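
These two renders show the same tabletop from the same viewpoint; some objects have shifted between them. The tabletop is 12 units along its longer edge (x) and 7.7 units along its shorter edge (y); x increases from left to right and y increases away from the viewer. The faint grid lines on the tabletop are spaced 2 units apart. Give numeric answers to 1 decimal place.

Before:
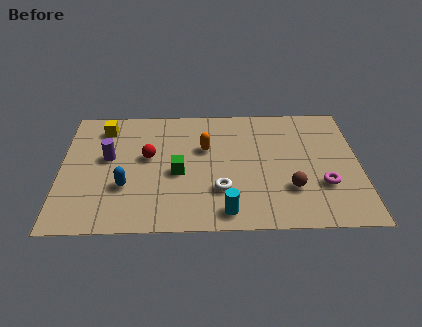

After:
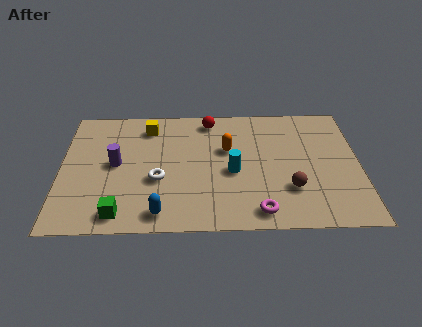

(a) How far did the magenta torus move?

3.0

The magenta torus moved from about (10.5, 2.5) to (7.9, 1.0), a distance of √(2.6² + 1.5²) ≈ 3.0.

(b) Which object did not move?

the brown sphere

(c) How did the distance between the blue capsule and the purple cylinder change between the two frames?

+1.6

The distance was about 1.9 in the first image and 3.5 in the second, so they moved 1.6 units further apart.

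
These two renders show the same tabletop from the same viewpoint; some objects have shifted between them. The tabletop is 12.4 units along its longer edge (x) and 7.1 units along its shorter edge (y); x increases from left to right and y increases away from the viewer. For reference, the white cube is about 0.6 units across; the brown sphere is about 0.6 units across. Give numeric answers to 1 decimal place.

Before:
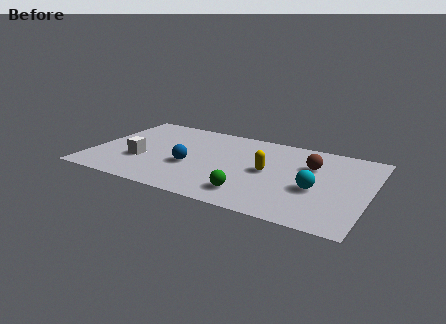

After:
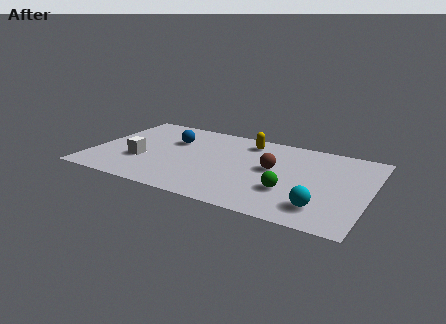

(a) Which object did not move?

the white cube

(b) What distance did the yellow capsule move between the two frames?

2.6

From (7.9, 3.6) to (6.7, 5.9), the yellow capsule covered √(1.2² + 2.3²) ≈ 2.6 units.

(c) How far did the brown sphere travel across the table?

1.8

From (9.7, 4.8) to (8.1, 3.9), the brown sphere covered √(1.6² + 0.9²) ≈ 1.8 units.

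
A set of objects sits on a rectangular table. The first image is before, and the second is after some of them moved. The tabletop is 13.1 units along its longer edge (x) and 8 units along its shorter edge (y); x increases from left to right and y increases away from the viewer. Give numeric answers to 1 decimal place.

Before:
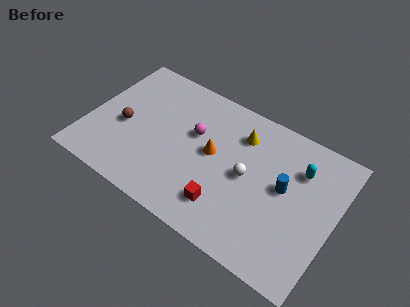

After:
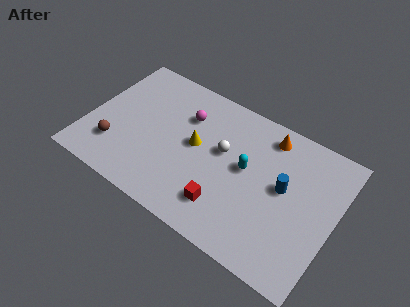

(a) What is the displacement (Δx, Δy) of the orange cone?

(2.6, 2.5)

The orange cone started near (6.6, 4.3) and ended near (9.2, 6.8).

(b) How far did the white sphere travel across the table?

1.6

From (8.5, 4.0) to (7.1, 4.7), the white sphere covered √(1.4² + 0.7²) ≈ 1.6 units.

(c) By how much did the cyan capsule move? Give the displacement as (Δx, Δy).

(-2.6, -1.4)

From the two frames, the cyan capsule sits at roughly (11.0, 5.8) before and (8.4, 4.4) after.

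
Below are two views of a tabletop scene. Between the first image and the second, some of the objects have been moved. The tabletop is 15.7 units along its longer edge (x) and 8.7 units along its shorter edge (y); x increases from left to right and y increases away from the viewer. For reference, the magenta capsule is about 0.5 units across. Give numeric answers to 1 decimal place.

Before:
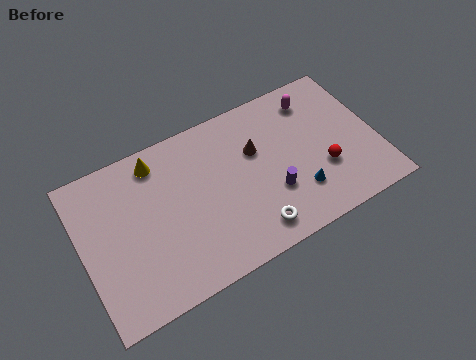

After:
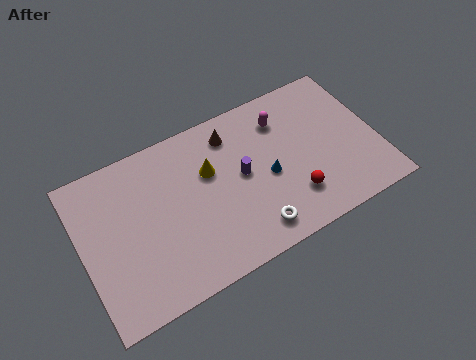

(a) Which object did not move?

the white torus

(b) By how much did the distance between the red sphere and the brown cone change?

+1.3

The distance was about 4.2 in the first image and 5.5 in the second, so they moved 1.3 units further apart.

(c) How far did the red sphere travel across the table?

2.0

The red sphere was near (12.7, 3.0) before and (10.9, 2.2) after, so it travelled √(1.8² + 0.8²) ≈ 2.0 units.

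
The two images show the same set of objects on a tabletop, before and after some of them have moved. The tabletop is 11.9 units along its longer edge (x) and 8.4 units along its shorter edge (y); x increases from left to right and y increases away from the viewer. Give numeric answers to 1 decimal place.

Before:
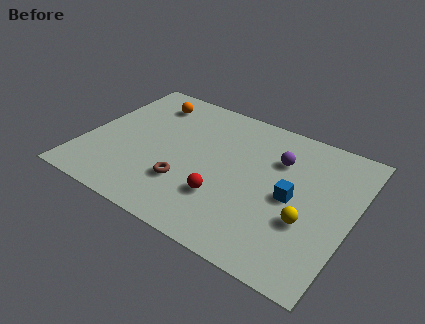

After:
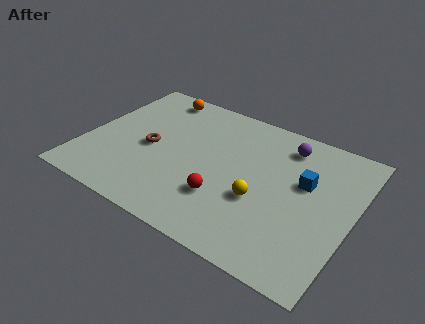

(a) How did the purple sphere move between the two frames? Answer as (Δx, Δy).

(0.2, 1.0)

The purple sphere started near (8.4, 5.9) and ended near (8.6, 6.9).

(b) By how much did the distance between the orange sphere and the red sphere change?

+0.3

Before: roughly 6.0 units apart; after: 6.3. That's 0.3 units further apart.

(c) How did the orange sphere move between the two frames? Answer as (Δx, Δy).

(0.2, 0.6)

The orange sphere was at about (2.3, 6.8) and moved to about (2.5, 7.4).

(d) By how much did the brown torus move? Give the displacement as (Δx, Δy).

(-1.9, 1.4)

The brown torus was at about (4.8, 2.5) and moved to about (2.9, 3.9).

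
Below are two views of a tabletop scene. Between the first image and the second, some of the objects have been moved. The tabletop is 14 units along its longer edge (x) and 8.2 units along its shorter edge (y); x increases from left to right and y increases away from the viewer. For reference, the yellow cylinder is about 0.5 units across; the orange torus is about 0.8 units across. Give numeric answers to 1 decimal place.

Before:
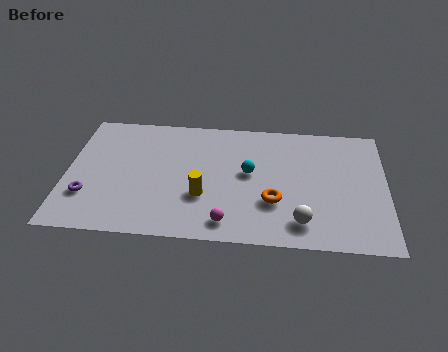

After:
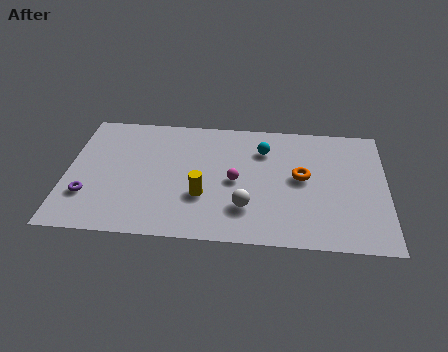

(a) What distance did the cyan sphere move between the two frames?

1.7

The cyan sphere moved from about (8.0, 4.5) to (8.6, 6.1), a distance of √(0.6² + 1.6²) ≈ 1.7.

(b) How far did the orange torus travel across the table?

2.1

The orange torus was near (9.1, 2.7) before and (10.3, 4.4) after, so it travelled √(1.2² + 1.7²) ≈ 2.1 units.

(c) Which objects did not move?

the purple torus and the yellow cylinder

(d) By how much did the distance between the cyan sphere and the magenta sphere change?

-0.9

Before: roughly 3.4 units apart; after: 2.5. That's 0.9 units closer together.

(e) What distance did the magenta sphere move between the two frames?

2.7

The magenta sphere moved from about (7.1, 1.2) to (7.4, 3.9), a distance of √(0.3² + 2.7²) ≈ 2.7.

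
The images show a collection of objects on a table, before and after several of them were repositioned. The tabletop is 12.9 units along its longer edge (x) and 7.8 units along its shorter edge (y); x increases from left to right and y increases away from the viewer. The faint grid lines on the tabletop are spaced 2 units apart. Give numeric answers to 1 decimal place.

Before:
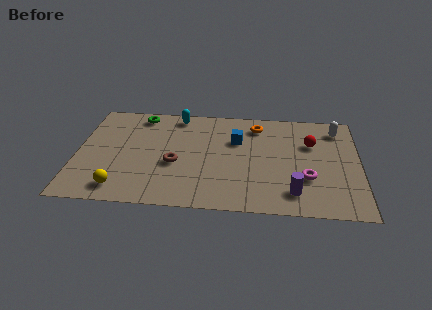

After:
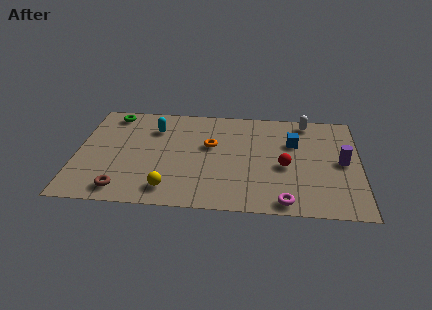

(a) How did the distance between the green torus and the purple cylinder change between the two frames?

+2.1

Before: roughly 8.9 units apart; after: 11.0. That's 2.1 units further apart.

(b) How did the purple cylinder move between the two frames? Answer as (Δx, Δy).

(2.2, 2.4)

The purple cylinder was at about (9.9, 1.5) and moved to about (12.1, 3.9).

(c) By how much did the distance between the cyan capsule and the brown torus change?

+1.2

Before: roughly 3.7 units apart; after: 4.9. That's 1.2 units further apart.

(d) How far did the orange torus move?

2.7

From (8.2, 6.4) to (6.1, 4.7), the orange torus covered √(2.1² + 1.7²) ≈ 2.7 units.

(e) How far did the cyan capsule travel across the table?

1.5

The cyan capsule was near (4.5, 6.9) before and (3.5, 5.8) after, so it travelled √(1.0² + 1.1²) ≈ 1.5 units.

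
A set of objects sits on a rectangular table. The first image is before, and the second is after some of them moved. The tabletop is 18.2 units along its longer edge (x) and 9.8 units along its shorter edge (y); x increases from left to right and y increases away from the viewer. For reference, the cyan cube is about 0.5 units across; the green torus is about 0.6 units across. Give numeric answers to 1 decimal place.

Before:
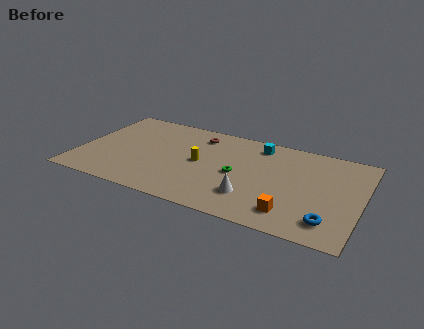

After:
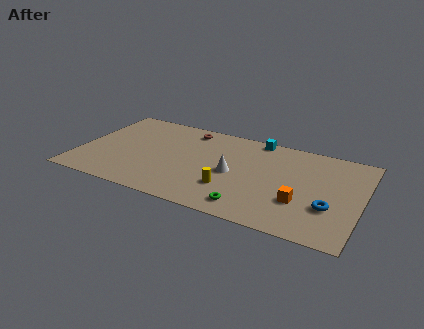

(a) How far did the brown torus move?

0.9

The brown torus moved from about (7.4, 8.0) to (6.6, 8.4), a distance of √(0.8² + 0.4²) ≈ 0.9.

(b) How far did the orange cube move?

1.4

The orange cube was near (14.0, 1.9) before and (14.5, 3.2) after, so it travelled √(0.5² + 1.3²) ≈ 1.4 units.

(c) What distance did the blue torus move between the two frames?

1.4

The blue torus moved from about (16.4, 1.9) to (16.3, 3.3), a distance of √(0.1² + 1.4²) ≈ 1.4.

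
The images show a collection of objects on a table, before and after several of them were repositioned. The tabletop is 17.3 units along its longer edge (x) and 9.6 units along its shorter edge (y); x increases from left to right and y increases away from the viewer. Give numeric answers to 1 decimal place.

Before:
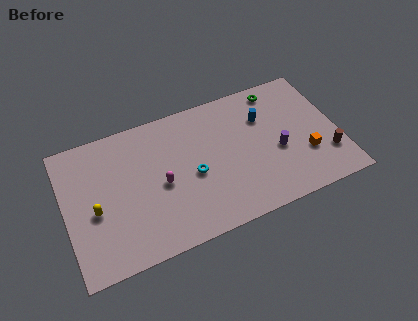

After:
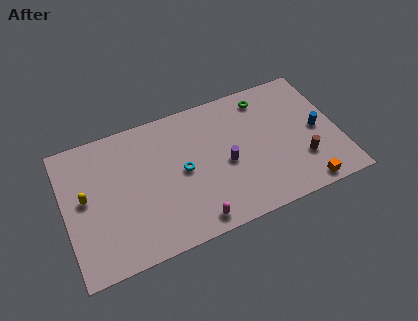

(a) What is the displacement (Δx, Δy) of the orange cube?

(-0.4, -2.2)

The orange cube started near (15.1, 3.1) and ended near (14.7, 0.9).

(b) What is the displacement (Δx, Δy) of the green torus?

(-0.9, -0.3)

From the two frames, the green torus sits at roughly (13.9, 8.4) before and (13.0, 8.1) after.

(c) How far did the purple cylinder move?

3.3

From (13.4, 4.0) to (10.1, 4.3), the purple cylinder covered √(3.3² + 0.3²) ≈ 3.3 units.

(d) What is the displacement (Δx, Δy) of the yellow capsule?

(-0.5, 1.1)

The yellow capsule started near (1.8, 4.1) and ended near (1.3, 5.2).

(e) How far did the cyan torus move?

0.8

The cyan torus was near (8.0, 4.3) before and (7.4, 4.8) after, so it travelled √(0.6² + 0.5²) ≈ 0.8 units.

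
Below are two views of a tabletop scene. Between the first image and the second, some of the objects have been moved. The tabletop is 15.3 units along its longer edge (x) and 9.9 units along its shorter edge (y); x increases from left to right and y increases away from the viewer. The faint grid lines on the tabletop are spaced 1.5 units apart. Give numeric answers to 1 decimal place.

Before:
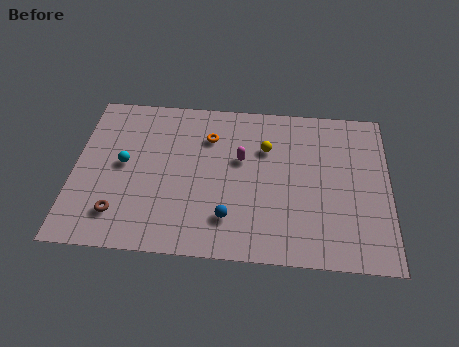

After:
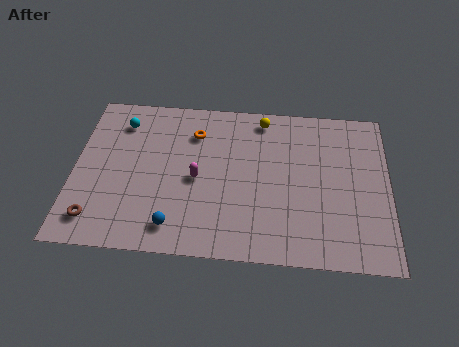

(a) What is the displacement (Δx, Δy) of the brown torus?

(-1.1, -0.4)

From the two frames, the brown torus sits at roughly (2.3, 2.1) before and (1.2, 1.7) after.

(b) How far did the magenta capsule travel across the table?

2.5

The magenta capsule moved from about (8.1, 6.0) to (6.0, 4.6), a distance of √(2.1² + 1.4²) ≈ 2.5.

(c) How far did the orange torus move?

0.7

The orange torus moved from about (6.5, 7.3) to (5.8, 7.5), a distance of √(0.7² + 0.2²) ≈ 0.7.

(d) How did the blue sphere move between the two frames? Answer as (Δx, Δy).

(-2.6, -0.7)

From the two frames, the blue sphere sits at roughly (7.6, 2.3) before and (5.0, 1.6) after.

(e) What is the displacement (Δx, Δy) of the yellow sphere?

(-0.2, 1.9)

From the two frames, the yellow sphere sits at roughly (9.3, 6.8) before and (9.1, 8.7) after.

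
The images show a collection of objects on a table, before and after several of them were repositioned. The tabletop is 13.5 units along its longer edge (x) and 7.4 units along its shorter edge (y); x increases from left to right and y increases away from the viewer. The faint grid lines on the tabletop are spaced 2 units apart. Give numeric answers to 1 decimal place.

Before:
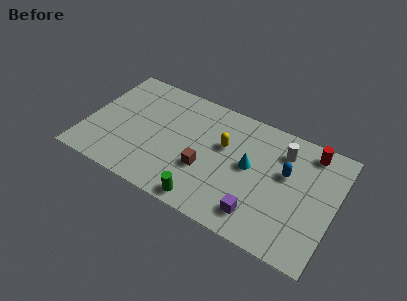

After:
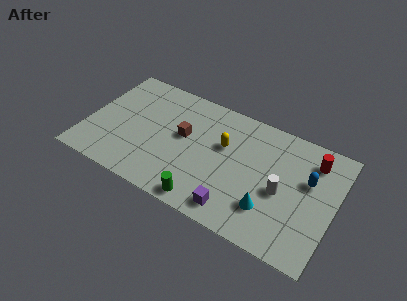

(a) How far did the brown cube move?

2.1

The brown cube moved from about (6.6, 2.7) to (5.2, 4.2), a distance of √(1.4² + 1.5²) ≈ 2.1.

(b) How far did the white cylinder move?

2.4

From (10.5, 5.7) to (10.7, 3.3), the white cylinder covered √(0.2² + 2.4²) ≈ 2.4 units.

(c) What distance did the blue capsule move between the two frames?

1.2

The blue capsule moved from about (10.8, 4.5) to (12.0, 4.6), a distance of √(1.2² + 0.1²) ≈ 1.2.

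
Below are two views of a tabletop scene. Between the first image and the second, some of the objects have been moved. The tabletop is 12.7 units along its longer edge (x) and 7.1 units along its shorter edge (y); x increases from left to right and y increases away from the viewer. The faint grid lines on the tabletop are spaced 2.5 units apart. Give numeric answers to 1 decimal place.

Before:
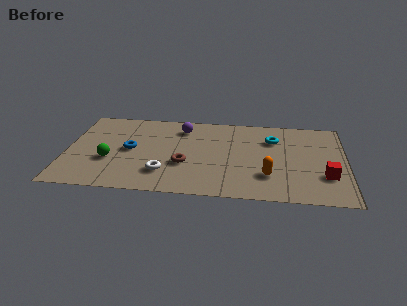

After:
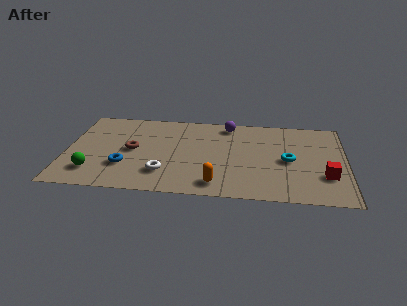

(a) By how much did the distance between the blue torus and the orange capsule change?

-2.2

The distance was about 6.5 in the first image and 4.3 in the second, so they moved 2.2 units closer together.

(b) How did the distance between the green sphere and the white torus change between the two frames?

+0.6

Before: roughly 2.6 units apart; after: 3.2. That's 0.6 units further apart.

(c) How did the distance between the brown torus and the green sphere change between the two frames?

-0.8

The distance was about 3.4 in the first image and 2.6 in the second, so they moved 0.8 units closer together.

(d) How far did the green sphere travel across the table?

1.2

From (2.0, 2.6) to (1.3, 1.6), the green sphere covered √(0.7² + 1.0²) ≈ 1.2 units.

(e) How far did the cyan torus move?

1.8

The cyan torus was near (9.4, 5.1) before and (10.1, 3.4) after, so it travelled √(0.7² + 1.7²) ≈ 1.8 units.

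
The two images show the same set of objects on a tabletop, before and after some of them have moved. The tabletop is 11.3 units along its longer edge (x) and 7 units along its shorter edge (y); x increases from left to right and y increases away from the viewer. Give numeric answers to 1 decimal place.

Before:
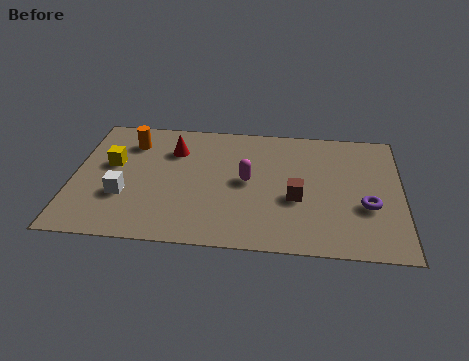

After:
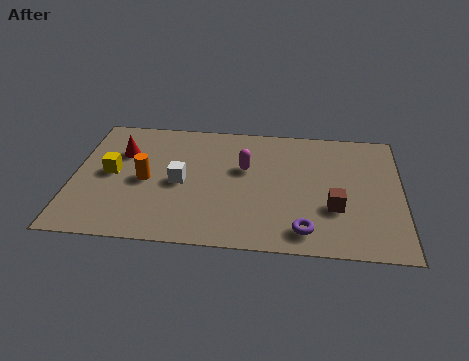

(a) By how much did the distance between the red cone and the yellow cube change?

-1.1

They were about 2.3 units apart before and 1.2 after — 1.1 units closer together.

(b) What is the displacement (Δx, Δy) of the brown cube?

(1.3, -0.4)

The brown cube was at about (7.7, 2.8) and moved to about (9.0, 2.4).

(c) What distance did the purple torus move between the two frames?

2.6

The purple torus was near (10.1, 2.6) before and (8.0, 1.1) after, so it travelled √(2.1² + 1.5²) ≈ 2.6 units.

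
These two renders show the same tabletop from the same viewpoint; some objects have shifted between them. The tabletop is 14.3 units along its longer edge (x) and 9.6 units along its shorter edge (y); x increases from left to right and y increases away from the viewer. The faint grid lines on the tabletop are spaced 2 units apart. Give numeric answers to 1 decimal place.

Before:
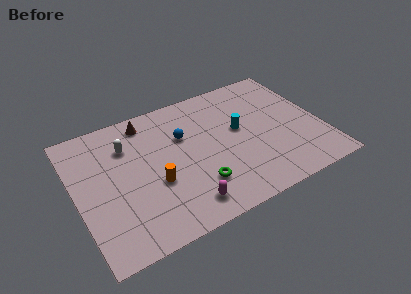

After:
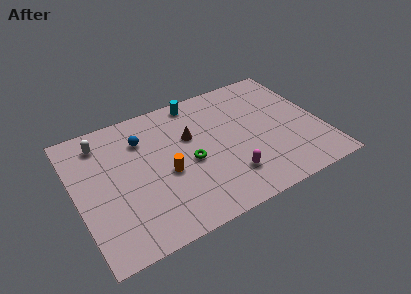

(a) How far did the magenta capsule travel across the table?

2.8

From (5.8, 1.5) to (8.5, 2.3), the magenta capsule covered √(2.7² + 0.8²) ≈ 2.8 units.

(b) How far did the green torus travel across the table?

1.8

The green torus was near (6.7, 2.5) before and (6.5, 4.3) after, so it travelled √(0.2² + 1.8²) ≈ 1.8 units.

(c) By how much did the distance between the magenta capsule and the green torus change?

+1.5

The distance was about 1.3 in the first image and 2.8 in the second, so they moved 1.5 units further apart.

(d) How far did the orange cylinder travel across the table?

0.8

The orange cylinder moved from about (4.4, 3.7) to (5.1, 4.1), a distance of √(0.7² + 0.4²) ≈ 0.8.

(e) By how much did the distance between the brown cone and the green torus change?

-4.4

Before: roughly 6.2 units apart; after: 1.8. That's 4.4 units closer together.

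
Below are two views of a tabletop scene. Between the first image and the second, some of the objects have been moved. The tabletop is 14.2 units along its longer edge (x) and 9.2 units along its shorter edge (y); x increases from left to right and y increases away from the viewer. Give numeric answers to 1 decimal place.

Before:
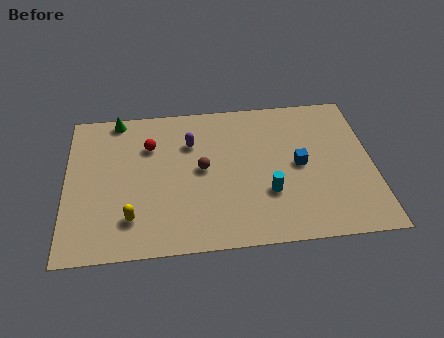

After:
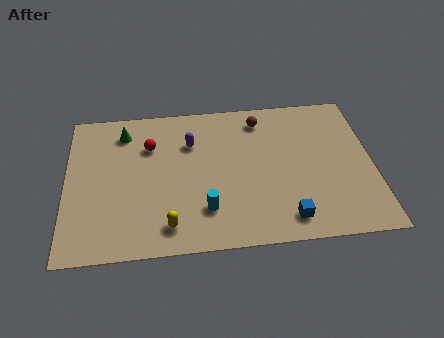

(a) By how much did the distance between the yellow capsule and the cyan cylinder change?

-4.5

They were about 6.4 units apart before and 1.9 after — 4.5 units closer together.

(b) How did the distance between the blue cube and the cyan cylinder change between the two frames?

+1.6

The distance was about 2.2 in the first image and 3.8 in the second, so they moved 1.6 units further apart.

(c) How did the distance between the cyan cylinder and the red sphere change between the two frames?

-1.5

The distance was about 6.4 in the first image and 4.9 in the second, so they moved 1.5 units closer together.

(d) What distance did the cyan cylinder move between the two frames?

3.0

From (9.3, 3.0) to (6.4, 2.3), the cyan cylinder covered √(2.9² + 0.7²) ≈ 3.0 units.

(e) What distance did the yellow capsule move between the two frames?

1.8

The yellow capsule moved from about (3.0, 2.1) to (4.7, 1.5), a distance of √(1.7² + 0.6²) ≈ 1.8.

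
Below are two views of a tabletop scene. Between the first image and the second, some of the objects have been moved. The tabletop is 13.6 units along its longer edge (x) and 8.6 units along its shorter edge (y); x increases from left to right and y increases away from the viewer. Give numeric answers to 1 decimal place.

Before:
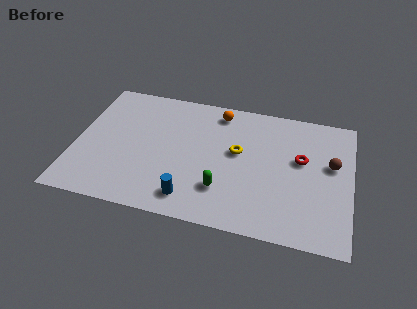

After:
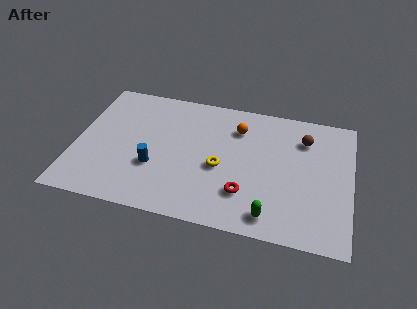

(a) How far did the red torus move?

3.8

The red torus moved from about (11.1, 5.1) to (8.5, 2.3), a distance of √(2.6² + 2.8²) ≈ 3.8.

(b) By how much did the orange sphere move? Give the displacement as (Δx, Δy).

(1.0, -0.9)

From the two frames, the orange sphere sits at roughly (6.9, 7.4) before and (7.9, 6.5) after.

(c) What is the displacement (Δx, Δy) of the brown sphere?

(-1.4, 1.4)

From the two frames, the brown sphere sits at roughly (12.6, 5.1) before and (11.2, 6.5) after.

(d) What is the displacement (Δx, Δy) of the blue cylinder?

(-1.9, 1.6)

The blue cylinder started near (5.9, 1.4) and ended near (4.0, 3.0).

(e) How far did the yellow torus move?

1.4

The yellow torus moved from about (8.0, 4.9) to (7.2, 3.7), a distance of √(0.8² + 1.2²) ≈ 1.4.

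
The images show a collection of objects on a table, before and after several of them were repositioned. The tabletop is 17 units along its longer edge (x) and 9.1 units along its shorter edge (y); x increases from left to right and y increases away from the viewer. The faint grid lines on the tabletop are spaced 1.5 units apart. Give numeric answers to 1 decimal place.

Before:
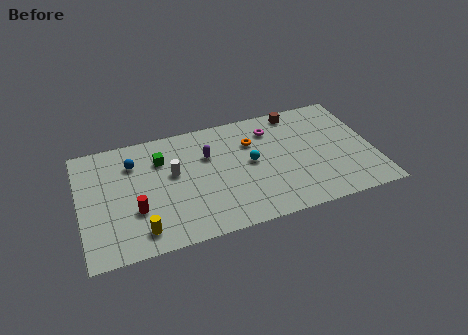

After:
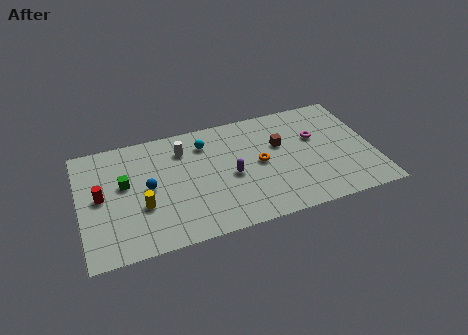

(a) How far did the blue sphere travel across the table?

2.3

From (3.2, 6.8) to (3.9, 4.6), the blue sphere covered √(0.7² + 2.2²) ≈ 2.3 units.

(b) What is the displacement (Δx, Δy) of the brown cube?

(-1.2, -2.4)

From the two frames, the brown cube sits at roughly (12.9, 8.1) before and (11.7, 5.7) after.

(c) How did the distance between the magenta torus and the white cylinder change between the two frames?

+1.6

They were about 6.2 units apart before and 7.8 after — 1.6 units further apart.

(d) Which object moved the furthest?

the cyan sphere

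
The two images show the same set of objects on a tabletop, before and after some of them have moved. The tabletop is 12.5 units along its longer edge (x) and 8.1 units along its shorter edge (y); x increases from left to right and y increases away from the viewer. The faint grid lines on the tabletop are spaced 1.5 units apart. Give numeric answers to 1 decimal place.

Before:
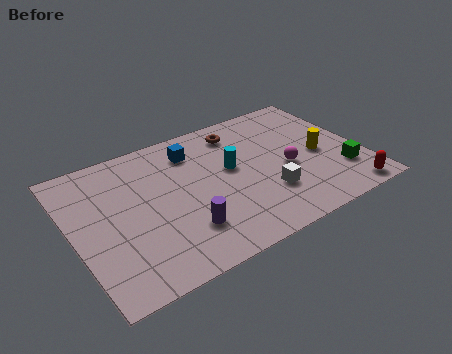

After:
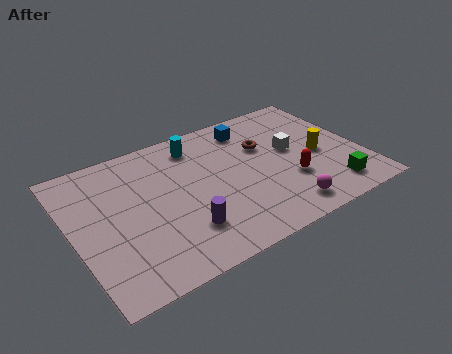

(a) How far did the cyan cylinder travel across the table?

2.4

The cyan cylinder moved from about (6.9, 4.6) to (5.7, 6.7), a distance of √(1.2² + 2.1²) ≈ 2.4.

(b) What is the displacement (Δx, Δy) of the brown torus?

(0.9, -1.4)

The brown torus started near (7.6, 6.7) and ended near (8.5, 5.3).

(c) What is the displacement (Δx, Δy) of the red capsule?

(-2.2, 1.9)

From the two frames, the red capsule sits at roughly (11.4, 0.8) before and (9.2, 2.7) after.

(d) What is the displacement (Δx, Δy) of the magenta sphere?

(-0.6, -2.3)

The magenta sphere was at about (9.2, 3.5) and moved to about (8.6, 1.2).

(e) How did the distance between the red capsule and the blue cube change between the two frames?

-4.0

The distance was about 8.1 in the first image and 4.1 in the second, so they moved 4.0 units closer together.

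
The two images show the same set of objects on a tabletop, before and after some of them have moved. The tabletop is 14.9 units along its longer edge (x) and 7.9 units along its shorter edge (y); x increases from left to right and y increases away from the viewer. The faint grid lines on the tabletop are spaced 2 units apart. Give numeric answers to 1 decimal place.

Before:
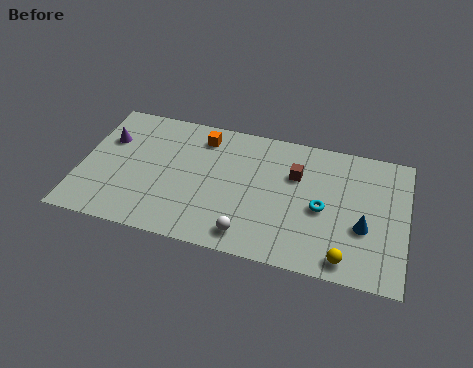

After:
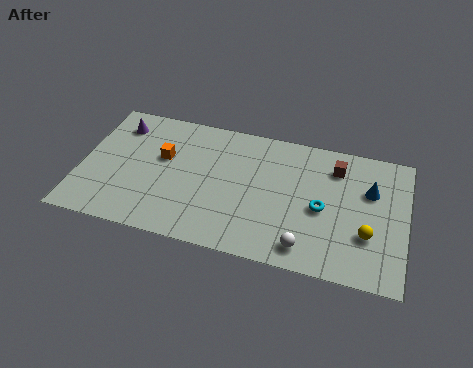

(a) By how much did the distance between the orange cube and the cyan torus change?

+1.1

Before: roughly 6.4 units apart; after: 7.5. That's 1.1 units further apart.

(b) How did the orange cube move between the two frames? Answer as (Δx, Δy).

(-1.7, -1.7)

The orange cube was at about (5.4, 6.5) and moved to about (3.7, 4.8).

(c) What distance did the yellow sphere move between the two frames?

1.8

From (12.3, 1.0) to (13.2, 2.6), the yellow sphere covered √(0.9² + 1.6²) ≈ 1.8 units.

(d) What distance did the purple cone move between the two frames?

1.1

The purple cone was near (1.1, 5.3) before and (1.5, 6.3) after, so it travelled √(0.4² + 1.0²) ≈ 1.1 units.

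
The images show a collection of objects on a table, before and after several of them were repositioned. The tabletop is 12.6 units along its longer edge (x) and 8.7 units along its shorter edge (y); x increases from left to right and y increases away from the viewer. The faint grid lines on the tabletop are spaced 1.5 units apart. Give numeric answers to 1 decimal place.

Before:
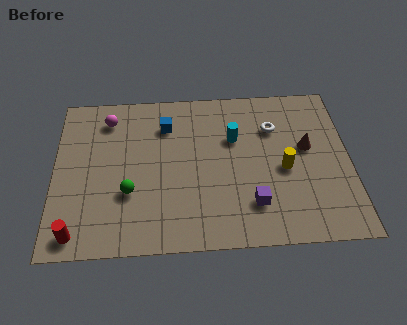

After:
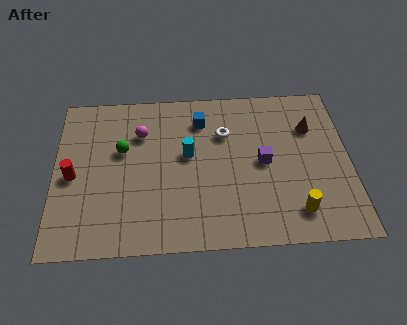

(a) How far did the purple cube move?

2.3

The purple cube moved from about (8.4, 2.1) to (8.9, 4.3), a distance of √(0.5² + 2.2²) ≈ 2.3.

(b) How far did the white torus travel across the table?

2.1

The white torus moved from about (9.4, 6.2) to (7.3, 6.0), a distance of √(2.1² + 0.2²) ≈ 2.1.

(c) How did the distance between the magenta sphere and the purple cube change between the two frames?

-2.4

The distance was about 7.9 in the first image and 5.5 in the second, so they moved 2.4 units closer together.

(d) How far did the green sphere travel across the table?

2.3

The green sphere was near (3.2, 3.0) before and (2.9, 5.3) after, so it travelled √(0.3² + 2.3²) ≈ 2.3 units.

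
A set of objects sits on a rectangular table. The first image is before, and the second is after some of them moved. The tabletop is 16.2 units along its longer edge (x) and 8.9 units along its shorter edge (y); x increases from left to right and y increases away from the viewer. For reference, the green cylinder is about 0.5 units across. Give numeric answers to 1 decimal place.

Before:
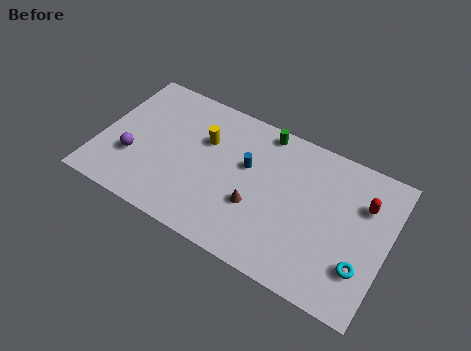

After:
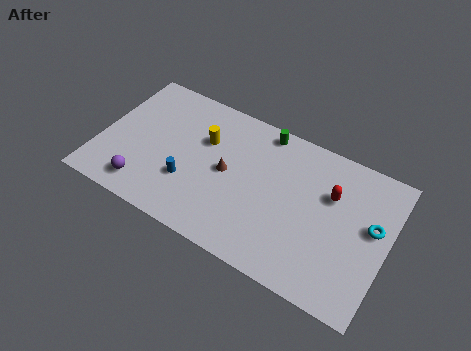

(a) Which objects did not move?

the green cylinder and the yellow cylinder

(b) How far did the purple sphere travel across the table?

1.7

The purple sphere moved from about (2.0, 3.0) to (2.9, 1.5), a distance of √(0.9² + 1.5²) ≈ 1.7.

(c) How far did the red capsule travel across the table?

1.8

From (14.7, 6.2) to (12.9, 5.9), the red capsule covered √(1.8² + 0.3²) ≈ 1.8 units.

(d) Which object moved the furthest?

the blue cylinder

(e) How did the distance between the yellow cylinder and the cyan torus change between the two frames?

-0.3

The distance was about 9.9 in the first image and 9.6 in the second, so they moved 0.3 units closer together.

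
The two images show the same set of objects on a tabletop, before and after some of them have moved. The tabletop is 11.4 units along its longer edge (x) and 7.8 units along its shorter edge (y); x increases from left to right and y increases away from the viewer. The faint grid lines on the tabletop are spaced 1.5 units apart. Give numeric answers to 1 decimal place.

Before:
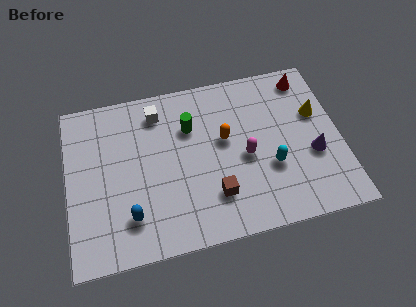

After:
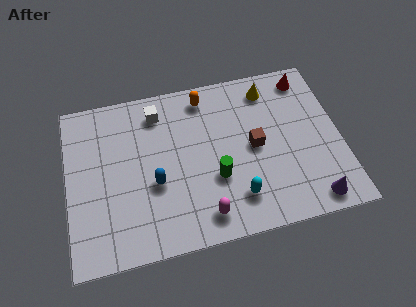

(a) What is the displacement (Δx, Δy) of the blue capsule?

(1.1, 1.3)

The blue capsule was at about (2.5, 1.8) and moved to about (3.6, 3.1).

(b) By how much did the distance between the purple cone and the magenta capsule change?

+1.7

Before: roughly 2.8 units apart; after: 4.5. That's 1.7 units further apart.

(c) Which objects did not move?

the red cone and the white cube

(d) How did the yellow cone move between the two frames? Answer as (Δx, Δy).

(-1.9, 1.6)

The yellow cone started near (10.5, 4.9) and ended near (8.6, 6.5).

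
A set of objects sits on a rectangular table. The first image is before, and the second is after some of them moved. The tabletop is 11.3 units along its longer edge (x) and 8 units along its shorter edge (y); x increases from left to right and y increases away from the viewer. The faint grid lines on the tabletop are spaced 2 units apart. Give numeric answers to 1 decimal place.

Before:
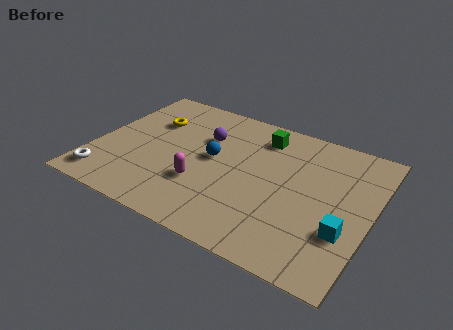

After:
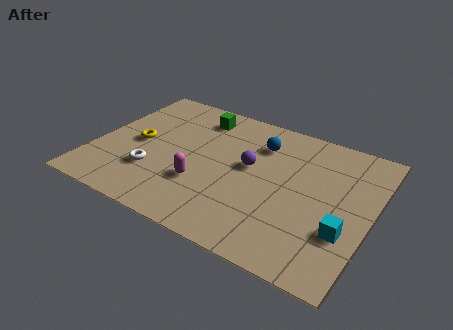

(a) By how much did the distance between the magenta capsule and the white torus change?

-2.0

They were about 4.0 units apart before and 2.0 after — 2.0 units closer together.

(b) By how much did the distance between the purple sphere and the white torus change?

-1.2

The distance was about 5.5 in the first image and 4.3 in the second, so they moved 1.2 units closer together.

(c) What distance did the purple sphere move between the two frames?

2.2

The purple sphere was near (4.3, 5.4) before and (6.3, 4.5) after, so it travelled √(2.0² + 0.9²) ≈ 2.2 units.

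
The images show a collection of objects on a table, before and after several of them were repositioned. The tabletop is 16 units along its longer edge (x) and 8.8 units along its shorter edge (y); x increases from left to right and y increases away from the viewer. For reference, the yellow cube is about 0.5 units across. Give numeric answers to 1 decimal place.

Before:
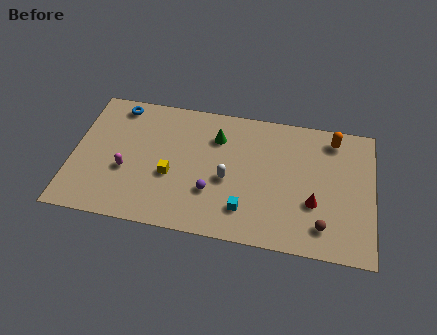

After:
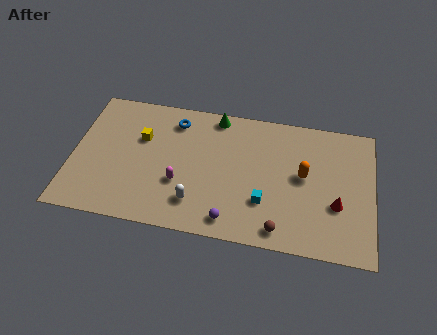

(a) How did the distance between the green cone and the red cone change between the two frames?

+1.8

They were about 6.3 units apart before and 8.1 after — 1.8 units further apart.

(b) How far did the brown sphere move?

2.3

From (13.4, 1.7) to (11.2, 1.1), the brown sphere covered √(2.2² + 0.6²) ≈ 2.3 units.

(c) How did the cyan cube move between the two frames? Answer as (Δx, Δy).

(1.0, 0.7)

The cyan cube was at about (9.3, 2.0) and moved to about (10.3, 2.7).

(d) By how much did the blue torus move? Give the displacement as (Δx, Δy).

(3.1, -0.5)

The blue torus started near (2.2, 7.7) and ended near (5.3, 7.2).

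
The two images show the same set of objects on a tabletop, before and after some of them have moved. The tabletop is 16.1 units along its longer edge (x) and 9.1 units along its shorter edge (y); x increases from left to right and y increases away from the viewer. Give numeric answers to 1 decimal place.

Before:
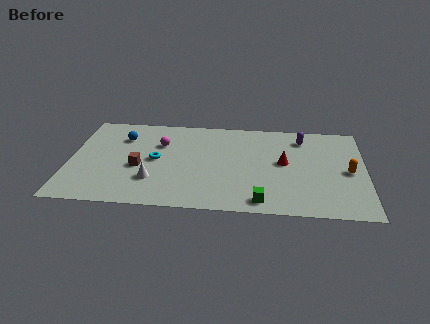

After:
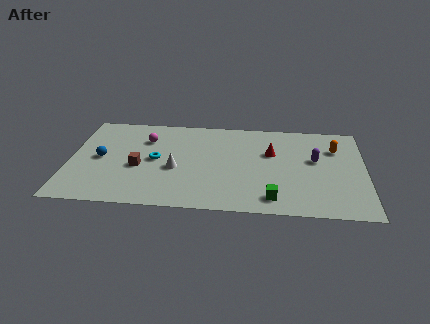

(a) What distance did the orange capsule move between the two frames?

2.3

From (15.2, 4.3) to (14.5, 6.5), the orange capsule covered √(0.7² + 2.2²) ≈ 2.3 units.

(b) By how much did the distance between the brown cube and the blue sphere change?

-0.9

They were about 3.1 units apart before and 2.2 after — 0.9 units closer together.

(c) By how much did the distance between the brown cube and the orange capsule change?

-0.4

The distance was about 11.4 in the first image and 11.0 in the second, so they moved 0.4 units closer together.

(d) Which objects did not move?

the brown cube and the cyan torus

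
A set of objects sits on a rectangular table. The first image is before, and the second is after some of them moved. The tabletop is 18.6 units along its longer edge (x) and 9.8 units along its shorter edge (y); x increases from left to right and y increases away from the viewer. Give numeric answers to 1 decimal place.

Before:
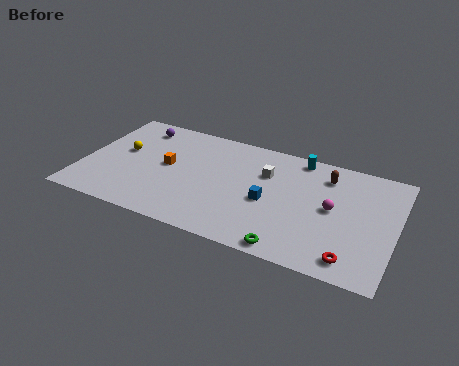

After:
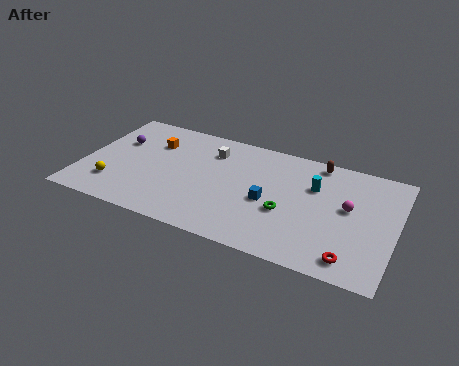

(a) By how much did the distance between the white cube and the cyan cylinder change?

+3.6

The distance was about 2.8 in the first image and 6.4 in the second, so they moved 3.6 units further apart.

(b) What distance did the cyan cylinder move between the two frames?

2.5

The cyan cylinder moved from about (12.6, 8.8) to (13.7, 6.6), a distance of √(1.1² + 2.2²) ≈ 2.5.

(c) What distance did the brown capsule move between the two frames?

1.2

The brown capsule was near (14.3, 7.8) before and (13.7, 8.8) after, so it travelled √(0.6² + 1.0²) ≈ 1.2 units.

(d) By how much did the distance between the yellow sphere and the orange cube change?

+2.1

They were about 2.8 units apart before and 4.9 after — 2.1 units further apart.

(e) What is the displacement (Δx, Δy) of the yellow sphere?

(-0.1, -3.2)

From the two frames, the yellow sphere sits at roughly (2.2, 5.6) before and (2.1, 2.4) after.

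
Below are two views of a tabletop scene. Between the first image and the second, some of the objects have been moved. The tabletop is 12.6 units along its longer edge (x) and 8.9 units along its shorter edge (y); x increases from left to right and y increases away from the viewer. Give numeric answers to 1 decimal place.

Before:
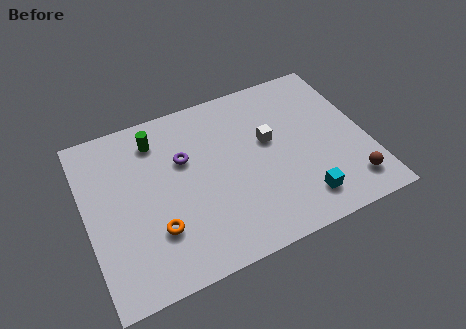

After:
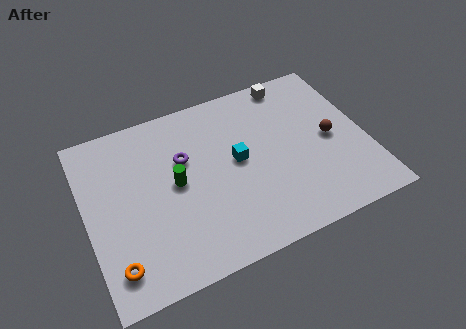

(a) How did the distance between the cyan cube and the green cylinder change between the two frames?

-5.3

The distance was about 8.1 in the first image and 2.8 in the second, so they moved 5.3 units closer together.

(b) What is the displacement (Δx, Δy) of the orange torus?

(-1.9, -1.0)

From the two frames, the orange torus sits at roughly (2.9, 2.6) before and (1.0, 1.6) after.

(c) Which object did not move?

the purple torus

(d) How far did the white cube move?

3.1

From (8.3, 5.2) to (9.7, 8.0), the white cube covered √(1.4² + 2.8²) ≈ 3.1 units.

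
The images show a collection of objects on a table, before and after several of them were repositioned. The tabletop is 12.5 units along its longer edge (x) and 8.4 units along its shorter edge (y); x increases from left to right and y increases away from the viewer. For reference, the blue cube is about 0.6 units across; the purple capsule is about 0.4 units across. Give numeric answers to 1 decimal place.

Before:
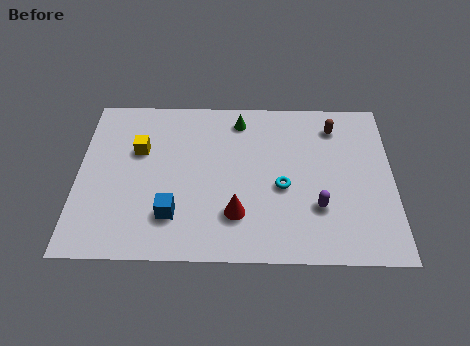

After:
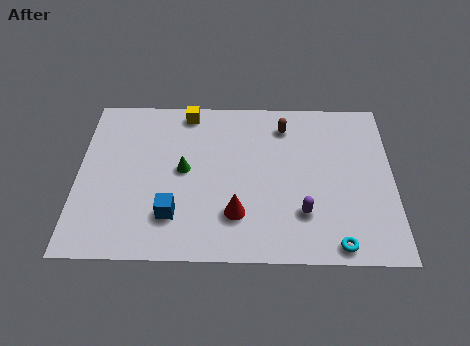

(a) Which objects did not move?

the red cone and the blue cube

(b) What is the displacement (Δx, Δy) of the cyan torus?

(2.1, -2.8)

The cyan torus was at about (8.1, 3.6) and moved to about (10.2, 0.8).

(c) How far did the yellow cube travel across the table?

2.8

The yellow cube moved from about (2.4, 5.4) to (4.3, 7.5), a distance of √(1.9² + 2.1²) ≈ 2.8.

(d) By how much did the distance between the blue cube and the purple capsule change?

-0.6

The distance was about 5.7 in the first image and 5.1 in the second, so they moved 0.6 units closer together.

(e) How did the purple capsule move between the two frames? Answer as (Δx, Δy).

(-0.6, -0.3)

The purple capsule started near (9.5, 2.6) and ended near (8.9, 2.3).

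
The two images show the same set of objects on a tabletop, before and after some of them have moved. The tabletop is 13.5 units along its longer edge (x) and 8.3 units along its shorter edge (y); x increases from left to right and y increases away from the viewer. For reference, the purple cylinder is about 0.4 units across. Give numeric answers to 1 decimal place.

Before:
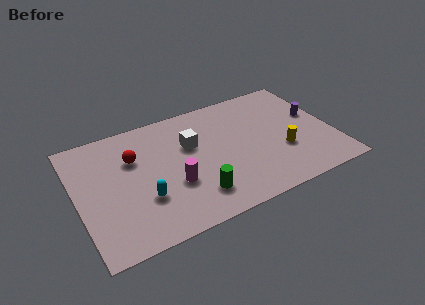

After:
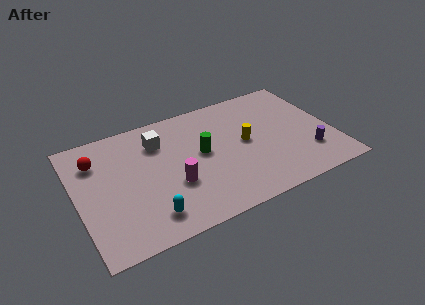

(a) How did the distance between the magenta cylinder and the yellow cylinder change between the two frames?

-1.6

They were about 5.8 units apart before and 4.2 after — 1.6 units closer together.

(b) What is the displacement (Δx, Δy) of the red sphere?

(-1.9, 0.6)

The red sphere started near (3.1, 5.6) and ended near (1.2, 6.2).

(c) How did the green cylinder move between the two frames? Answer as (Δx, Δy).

(0.7, 2.7)

From the two frames, the green cylinder sits at roughly (5.9, 1.8) before and (6.6, 4.5) after.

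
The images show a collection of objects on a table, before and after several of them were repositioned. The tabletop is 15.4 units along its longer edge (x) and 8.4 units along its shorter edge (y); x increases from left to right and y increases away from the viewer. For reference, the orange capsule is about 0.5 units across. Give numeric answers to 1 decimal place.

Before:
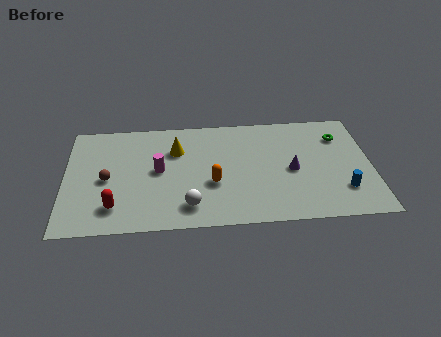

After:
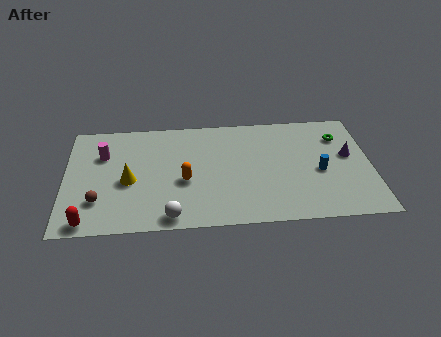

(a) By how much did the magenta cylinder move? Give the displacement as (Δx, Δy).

(-2.8, 1.4)

From the two frames, the magenta cylinder sits at roughly (4.7, 4.4) before and (1.9, 5.8) after.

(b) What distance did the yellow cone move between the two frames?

3.3

The yellow cone moved from about (5.6, 5.9) to (3.2, 3.7), a distance of √(2.4² + 2.2²) ≈ 3.3.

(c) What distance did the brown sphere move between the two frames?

1.6

From (2.1, 3.9) to (1.7, 2.3), the brown sphere covered √(0.4² + 1.6²) ≈ 1.6 units.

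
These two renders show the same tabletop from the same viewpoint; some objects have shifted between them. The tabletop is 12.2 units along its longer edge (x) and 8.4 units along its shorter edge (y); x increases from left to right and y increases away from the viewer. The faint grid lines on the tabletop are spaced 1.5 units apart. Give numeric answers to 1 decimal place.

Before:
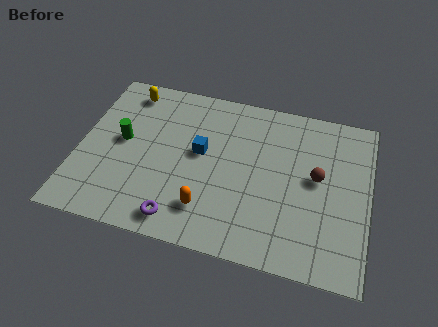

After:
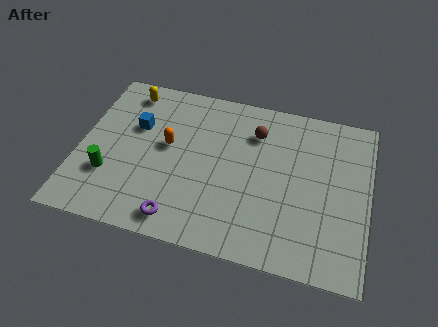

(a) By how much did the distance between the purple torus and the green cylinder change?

-0.9

They were about 4.3 units apart before and 3.4 after — 0.9 units closer together.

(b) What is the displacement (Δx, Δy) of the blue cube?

(-2.8, 0.7)

From the two frames, the blue cube sits at roughly (5.1, 4.7) before and (2.3, 5.4) after.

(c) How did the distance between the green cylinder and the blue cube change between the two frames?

-0.4

They were about 3.3 units apart before and 2.9 after — 0.4 units closer together.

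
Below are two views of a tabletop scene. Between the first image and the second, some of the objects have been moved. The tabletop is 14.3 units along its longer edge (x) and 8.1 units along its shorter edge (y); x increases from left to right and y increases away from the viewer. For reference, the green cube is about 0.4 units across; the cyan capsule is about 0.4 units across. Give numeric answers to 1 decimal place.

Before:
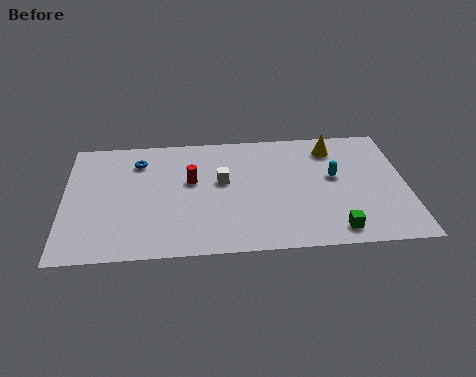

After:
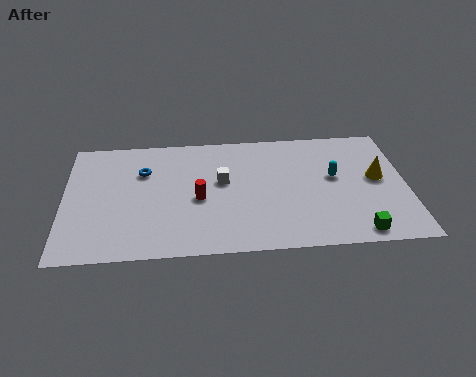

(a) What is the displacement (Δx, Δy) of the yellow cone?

(1.8, -2.2)

The yellow cone was at about (11.3, 6.6) and moved to about (13.1, 4.4).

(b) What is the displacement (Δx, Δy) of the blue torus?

(0.2, -0.7)

The blue torus was at about (3.1, 6.3) and moved to about (3.3, 5.6).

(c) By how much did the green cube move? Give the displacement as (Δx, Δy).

(0.9, -0.2)

From the two frames, the green cube sits at roughly (11.2, 1.1) before and (12.1, 0.9) after.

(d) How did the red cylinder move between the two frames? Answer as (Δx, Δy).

(0.3, -1.2)

The red cylinder started near (5.3, 4.8) and ended near (5.6, 3.6).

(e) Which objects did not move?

the cyan capsule and the white cube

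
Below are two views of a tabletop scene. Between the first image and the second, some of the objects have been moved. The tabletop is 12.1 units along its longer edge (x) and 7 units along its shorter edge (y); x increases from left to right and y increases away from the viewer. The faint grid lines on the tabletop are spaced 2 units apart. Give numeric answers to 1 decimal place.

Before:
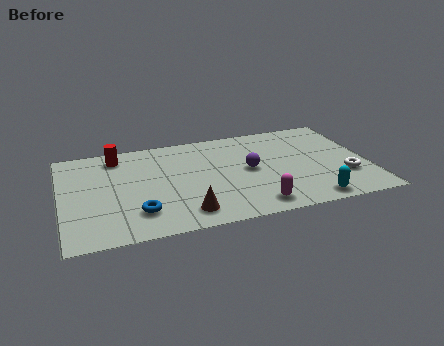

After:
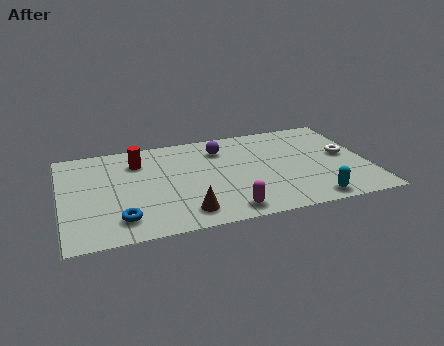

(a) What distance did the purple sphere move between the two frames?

2.1

From (7.4, 3.6) to (6.4, 5.4), the purple sphere covered √(1.0² + 1.8²) ≈ 2.1 units.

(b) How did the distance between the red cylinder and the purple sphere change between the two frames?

-2.3

Before: roughly 5.6 units apart; after: 3.3. That's 2.3 units closer together.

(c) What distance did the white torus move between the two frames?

1.5

From (11.1, 2.2) to (11.2, 3.7), the white torus covered √(0.1² + 1.5²) ≈ 1.5 units.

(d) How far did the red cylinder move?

1.0

The red cylinder moved from about (2.3, 5.9) to (3.1, 5.3), a distance of √(0.8² + 0.6²) ≈ 1.0.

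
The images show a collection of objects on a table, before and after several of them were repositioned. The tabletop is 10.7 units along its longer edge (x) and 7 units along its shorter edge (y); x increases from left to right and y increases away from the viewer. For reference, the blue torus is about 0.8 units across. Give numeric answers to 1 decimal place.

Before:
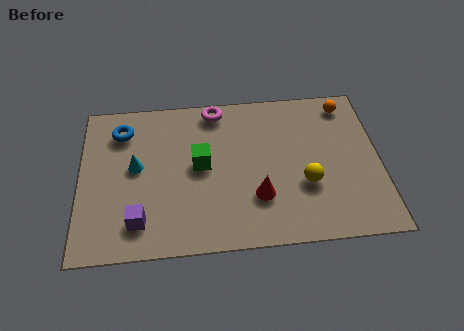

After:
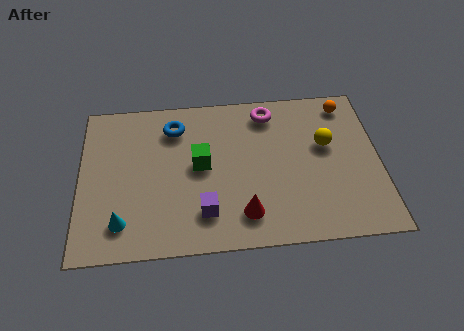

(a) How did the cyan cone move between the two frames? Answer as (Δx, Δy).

(-0.5, -2.4)

The cyan cone was at about (2.0, 3.8) and moved to about (1.5, 1.4).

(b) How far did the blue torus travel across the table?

1.9

The blue torus moved from about (1.5, 5.5) to (3.4, 5.5), a distance of √(1.9² + 0.0²) ≈ 1.9.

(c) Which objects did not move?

the green cube and the orange sphere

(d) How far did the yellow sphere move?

1.9

The yellow sphere was near (8.0, 2.5) before and (8.8, 4.2) after, so it travelled √(0.8² + 1.7²) ≈ 1.9 units.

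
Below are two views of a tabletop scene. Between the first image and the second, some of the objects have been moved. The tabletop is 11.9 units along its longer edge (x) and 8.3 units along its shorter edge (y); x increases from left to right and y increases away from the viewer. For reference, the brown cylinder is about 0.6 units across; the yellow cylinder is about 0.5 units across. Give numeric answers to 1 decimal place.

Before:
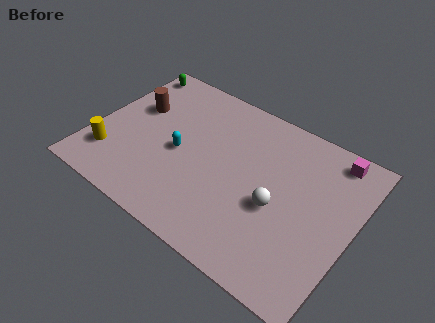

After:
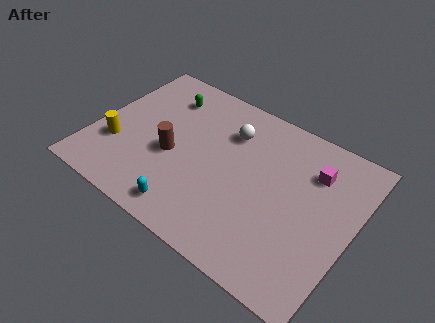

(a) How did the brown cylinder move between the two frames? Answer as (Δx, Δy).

(2.1, -1.7)

The brown cylinder was at about (1.6, 5.2) and moved to about (3.7, 3.5).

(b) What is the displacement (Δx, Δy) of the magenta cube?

(-0.7, -1.2)

The magenta cube started near (10.5, 7.3) and ended near (9.8, 6.1).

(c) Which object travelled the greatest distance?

the white sphere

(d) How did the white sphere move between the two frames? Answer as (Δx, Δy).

(-2.7, 2.6)

The white sphere started near (8.6, 3.5) and ended near (5.9, 6.1).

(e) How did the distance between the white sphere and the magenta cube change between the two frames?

-0.3

Before: roughly 4.2 units apart; after: 3.9. That's 0.3 units closer together.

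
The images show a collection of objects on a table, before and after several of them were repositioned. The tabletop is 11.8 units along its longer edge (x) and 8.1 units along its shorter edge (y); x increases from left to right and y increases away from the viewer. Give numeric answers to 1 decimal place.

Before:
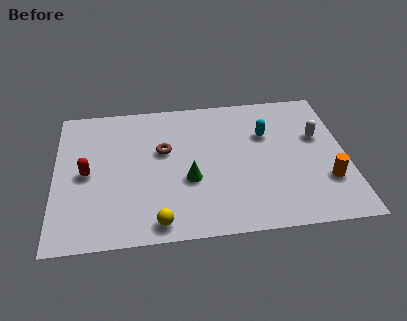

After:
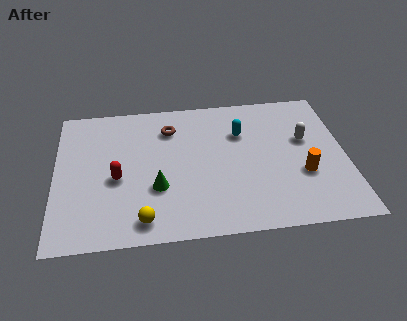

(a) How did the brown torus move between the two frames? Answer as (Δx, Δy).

(0.3, 1.3)

The brown torus was at about (4.4, 4.9) and moved to about (4.7, 6.2).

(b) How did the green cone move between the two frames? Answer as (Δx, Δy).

(-1.3, -0.3)

The green cone was at about (5.4, 3.1) and moved to about (4.1, 2.8).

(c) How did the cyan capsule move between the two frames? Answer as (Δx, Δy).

(-1.0, 0.2)

From the two frames, the cyan capsule sits at roughly (8.6, 5.4) before and (7.6, 5.6) after.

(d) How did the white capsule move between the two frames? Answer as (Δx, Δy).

(-0.5, -0.1)

The white capsule started near (10.7, 5.0) and ended near (10.2, 4.9).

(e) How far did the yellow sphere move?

0.6

The yellow sphere was near (4.1, 0.9) before and (3.5, 1.1) after, so it travelled √(0.6² + 0.2²) ≈ 0.6 units.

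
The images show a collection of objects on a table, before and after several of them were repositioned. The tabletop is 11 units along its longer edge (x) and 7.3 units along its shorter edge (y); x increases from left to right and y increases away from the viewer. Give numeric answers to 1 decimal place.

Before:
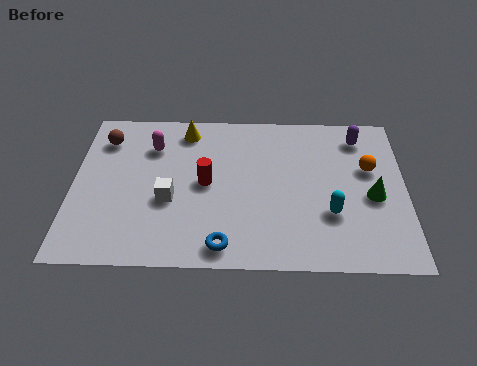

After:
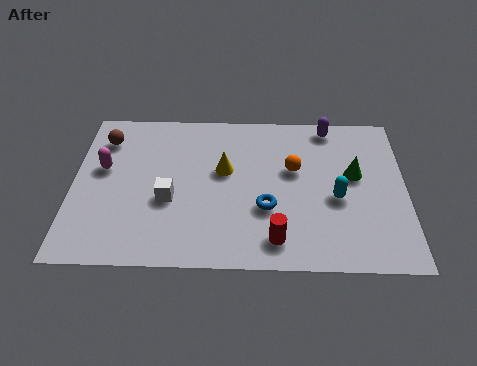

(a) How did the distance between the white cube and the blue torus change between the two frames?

+0.5

Before: roughly 2.7 units apart; after: 3.2. That's 0.5 units further apart.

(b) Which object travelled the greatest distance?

the red cylinder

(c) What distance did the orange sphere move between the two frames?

2.5

The orange sphere moved from about (9.8, 4.5) to (7.3, 4.4), a distance of √(2.5² + 0.1²) ≈ 2.5.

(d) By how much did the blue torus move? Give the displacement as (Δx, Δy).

(1.4, 1.7)

The blue torus was at about (5.0, 0.9) and moved to about (6.4, 2.6).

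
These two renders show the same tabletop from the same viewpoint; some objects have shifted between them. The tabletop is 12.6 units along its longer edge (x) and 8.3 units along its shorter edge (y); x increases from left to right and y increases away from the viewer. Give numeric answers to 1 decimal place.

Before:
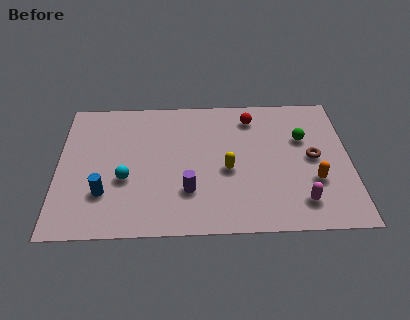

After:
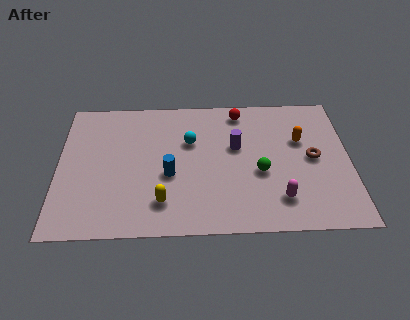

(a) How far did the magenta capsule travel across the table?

0.9

The magenta capsule was near (10.4, 1.6) before and (9.5, 1.8) after, so it travelled √(0.9² + 0.2²) ≈ 0.9 units.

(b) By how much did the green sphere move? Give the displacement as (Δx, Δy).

(-1.9, -2.0)

The green sphere started near (10.6, 5.4) and ended near (8.7, 3.4).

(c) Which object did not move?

the brown torus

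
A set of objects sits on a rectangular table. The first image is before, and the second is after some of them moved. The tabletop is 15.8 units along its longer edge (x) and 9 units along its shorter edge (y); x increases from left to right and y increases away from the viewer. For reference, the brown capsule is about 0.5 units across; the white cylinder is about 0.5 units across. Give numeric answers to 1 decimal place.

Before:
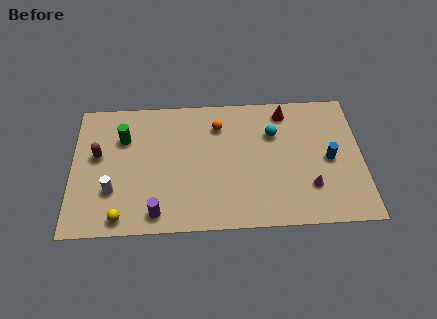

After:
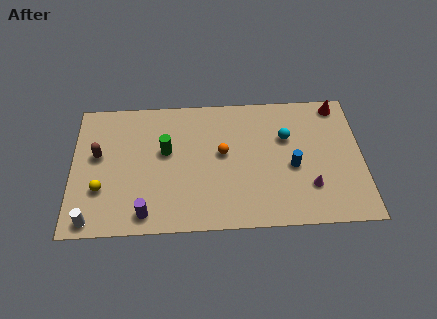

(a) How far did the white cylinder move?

2.2

From (2.2, 2.8) to (1.1, 0.9), the white cylinder covered √(1.1² + 1.9²) ≈ 2.2 units.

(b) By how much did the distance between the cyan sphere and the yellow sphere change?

+0.7

Before: roughly 9.8 units apart; after: 10.5. That's 0.7 units further apart.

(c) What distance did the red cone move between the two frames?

2.9

From (11.7, 7.7) to (14.6, 8.0), the red cone covered √(2.9² + 0.3²) ≈ 2.9 units.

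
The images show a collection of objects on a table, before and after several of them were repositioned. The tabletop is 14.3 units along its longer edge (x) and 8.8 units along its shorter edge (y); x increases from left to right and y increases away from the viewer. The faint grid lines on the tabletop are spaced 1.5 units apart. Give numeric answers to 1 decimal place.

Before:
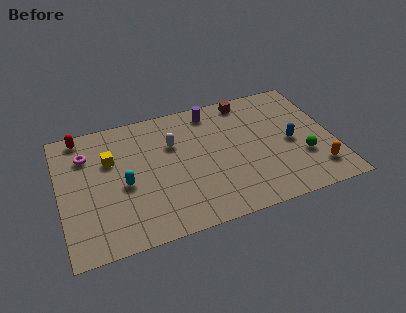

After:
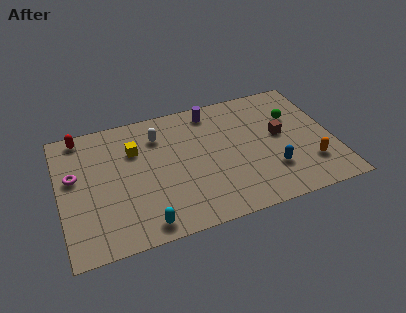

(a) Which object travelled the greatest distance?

the brown cube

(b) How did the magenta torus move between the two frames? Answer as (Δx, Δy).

(-0.7, -1.3)

From the two frames, the magenta torus sits at roughly (1.5, 6.5) before and (0.8, 5.2) after.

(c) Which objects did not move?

the purple cylinder and the red capsule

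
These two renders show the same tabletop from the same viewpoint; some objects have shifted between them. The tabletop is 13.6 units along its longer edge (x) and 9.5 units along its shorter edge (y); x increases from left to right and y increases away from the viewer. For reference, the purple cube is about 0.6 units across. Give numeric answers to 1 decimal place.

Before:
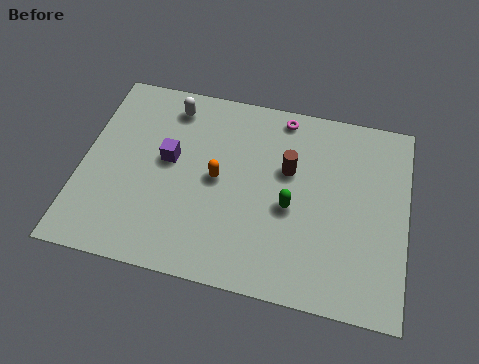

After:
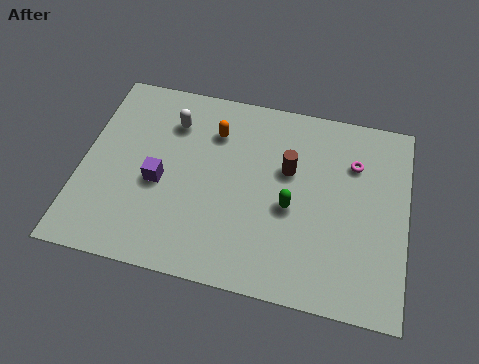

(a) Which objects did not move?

the brown cylinder and the green capsule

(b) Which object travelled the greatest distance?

the magenta torus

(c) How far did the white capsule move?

0.8

The white capsule moved from about (3.5, 8.0) to (3.6, 7.2), a distance of √(0.1² + 0.8²) ≈ 0.8.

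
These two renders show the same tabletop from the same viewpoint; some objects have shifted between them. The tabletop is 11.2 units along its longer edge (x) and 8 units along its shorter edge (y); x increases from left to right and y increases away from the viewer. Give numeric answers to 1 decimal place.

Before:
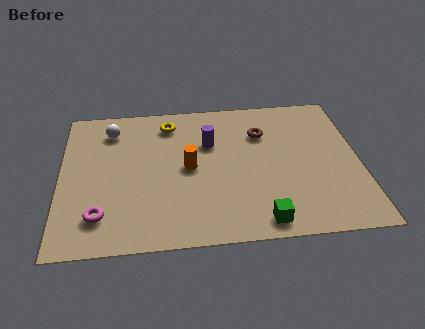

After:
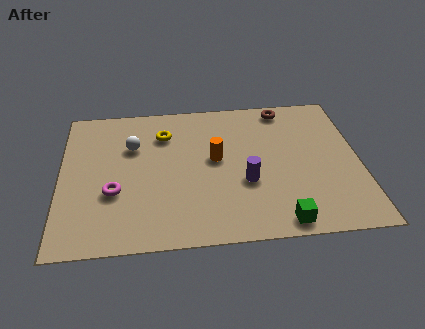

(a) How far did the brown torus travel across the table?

1.7

From (7.6, 5.7) to (8.5, 7.1), the brown torus covered √(0.9² + 1.4²) ≈ 1.7 units.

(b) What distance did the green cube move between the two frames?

0.7

The green cube moved from about (7.4, 0.9) to (8.1, 0.8), a distance of √(0.7² + 0.1²) ≈ 0.7.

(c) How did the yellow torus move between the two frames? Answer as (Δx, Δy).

(-0.2, -0.6)

The yellow torus was at about (4.1, 6.6) and moved to about (3.9, 6.0).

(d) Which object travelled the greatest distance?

the purple cylinder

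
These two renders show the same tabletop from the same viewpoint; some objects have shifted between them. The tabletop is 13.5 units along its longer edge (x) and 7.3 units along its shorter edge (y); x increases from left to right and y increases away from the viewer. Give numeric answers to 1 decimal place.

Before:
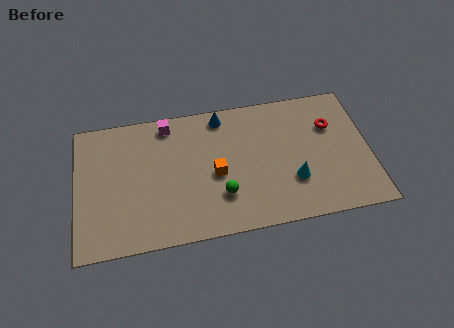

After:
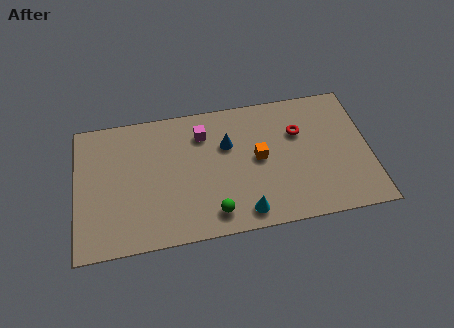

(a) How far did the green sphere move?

1.0

The green sphere was near (6.6, 2.1) before and (6.2, 1.2) after, so it travelled √(0.4² + 0.9²) ≈ 1.0 units.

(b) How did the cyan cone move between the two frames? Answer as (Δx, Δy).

(-2.3, -1.3)

The cyan cone was at about (9.9, 2.3) and moved to about (7.6, 1.0).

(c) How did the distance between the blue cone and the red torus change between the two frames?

-1.9

They were about 5.2 units apart before and 3.3 after — 1.9 units closer together.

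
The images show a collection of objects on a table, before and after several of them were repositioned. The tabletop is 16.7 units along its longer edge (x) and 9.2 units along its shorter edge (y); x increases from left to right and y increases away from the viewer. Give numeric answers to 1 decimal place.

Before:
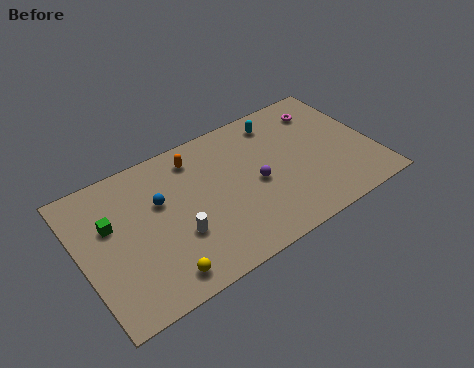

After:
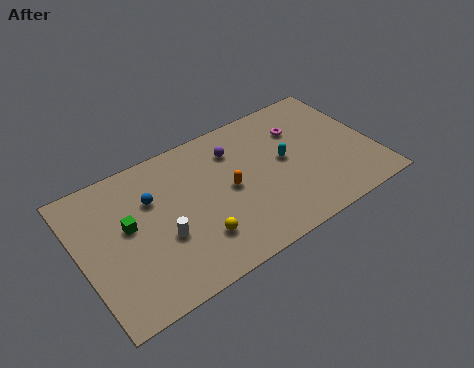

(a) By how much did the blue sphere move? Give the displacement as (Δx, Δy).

(-0.4, 0.4)

The blue sphere started near (4.6, 5.8) and ended near (4.2, 6.2).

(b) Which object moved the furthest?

the orange capsule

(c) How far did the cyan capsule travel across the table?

2.8

The cyan capsule was near (11.8, 7.7) before and (11.7, 4.9) after, so it travelled √(0.1² + 2.8²) ≈ 2.8 units.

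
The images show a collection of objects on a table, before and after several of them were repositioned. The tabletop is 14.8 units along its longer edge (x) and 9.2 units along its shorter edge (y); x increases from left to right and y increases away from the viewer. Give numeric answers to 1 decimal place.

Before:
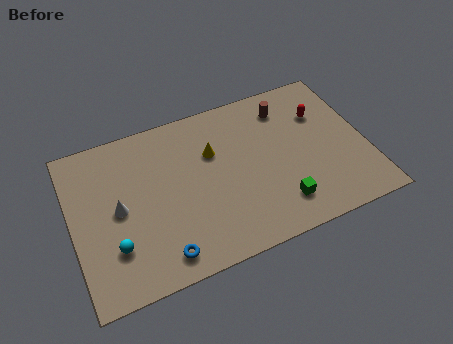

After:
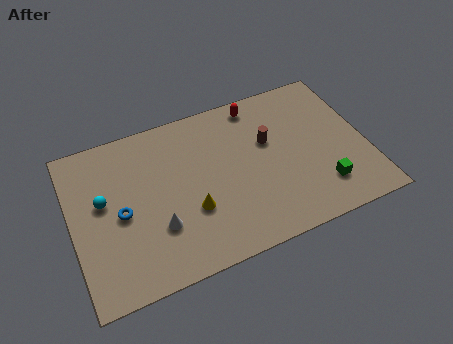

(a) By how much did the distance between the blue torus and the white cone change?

-1.6

The distance was about 3.8 in the first image and 2.2 in the second, so they moved 1.6 units closer together.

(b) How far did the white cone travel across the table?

2.5

The white cone moved from about (2.3, 4.6) to (4.1, 2.9), a distance of √(1.8² + 1.7²) ≈ 2.5.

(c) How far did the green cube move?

2.2

The green cube moved from about (10.1, 1.9) to (12.3, 2.1), a distance of √(2.2² + 0.2²) ≈ 2.2.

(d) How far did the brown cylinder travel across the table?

2.0

The brown cylinder moved from about (11.1, 7.4) to (10.0, 5.7), a distance of √(1.1² + 1.7²) ≈ 2.0.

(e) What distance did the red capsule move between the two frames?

3.5

The red capsule was near (12.8, 6.4) before and (9.7, 8.1) after, so it travelled √(3.1² + 1.7²) ≈ 3.5 units.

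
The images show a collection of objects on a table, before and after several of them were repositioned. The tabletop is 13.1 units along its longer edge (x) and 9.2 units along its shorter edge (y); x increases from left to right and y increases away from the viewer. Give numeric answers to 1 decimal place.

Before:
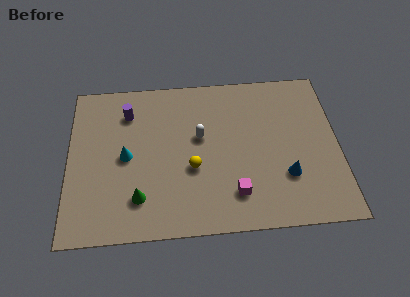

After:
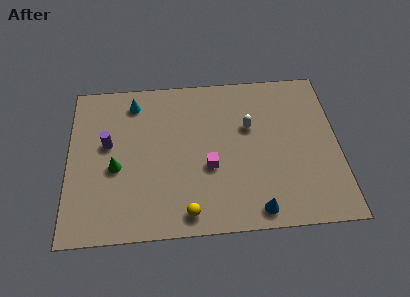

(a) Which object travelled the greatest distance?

the cyan cone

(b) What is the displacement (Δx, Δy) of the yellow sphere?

(-0.3, -2.5)

From the two frames, the yellow sphere sits at roughly (6.0, 3.6) before and (5.7, 1.1) after.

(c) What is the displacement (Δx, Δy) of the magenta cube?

(-1.2, 1.6)

The magenta cube was at about (8.0, 2.0) and moved to about (6.8, 3.6).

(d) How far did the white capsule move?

2.4

The white capsule moved from about (6.4, 5.4) to (8.8, 5.8), a distance of √(2.4² + 0.4²) ≈ 2.4.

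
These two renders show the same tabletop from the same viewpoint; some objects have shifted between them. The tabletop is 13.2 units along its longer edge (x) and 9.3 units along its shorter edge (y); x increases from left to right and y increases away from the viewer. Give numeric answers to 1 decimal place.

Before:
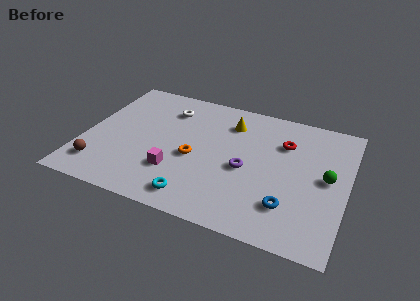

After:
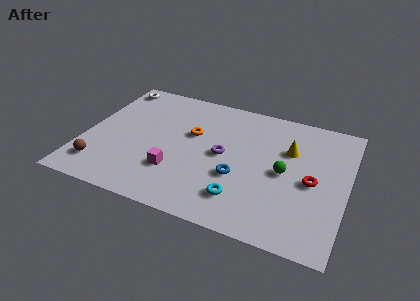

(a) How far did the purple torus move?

1.3

From (8.2, 4.1) to (7.0, 4.7), the purple torus covered √(1.2² + 0.6²) ≈ 1.3 units.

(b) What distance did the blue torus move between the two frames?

2.8

The blue torus was near (10.5, 2.3) before and (7.9, 3.4) after, so it travelled √(2.6² + 1.1²) ≈ 2.8 units.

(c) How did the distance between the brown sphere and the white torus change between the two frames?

+0.3

The distance was about 6.1 in the first image and 6.4 in the second, so they moved 0.3 units further apart.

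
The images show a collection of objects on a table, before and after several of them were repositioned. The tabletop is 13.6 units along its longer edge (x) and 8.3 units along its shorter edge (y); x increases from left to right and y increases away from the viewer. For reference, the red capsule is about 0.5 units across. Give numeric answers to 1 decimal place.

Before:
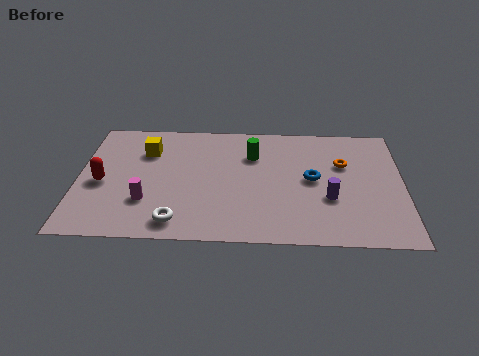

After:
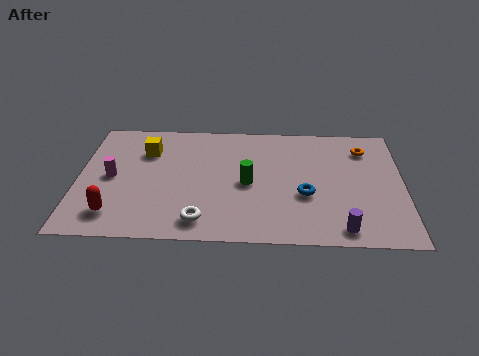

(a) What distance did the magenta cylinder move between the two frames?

2.2

The magenta cylinder moved from about (2.9, 2.5) to (1.4, 4.1), a distance of √(1.5² + 1.6²) ≈ 2.2.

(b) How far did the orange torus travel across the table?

1.4

The orange torus was near (11.1, 5.4) before and (12.0, 6.5) after, so it travelled √(0.9² + 1.1²) ≈ 1.4 units.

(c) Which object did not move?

the yellow cube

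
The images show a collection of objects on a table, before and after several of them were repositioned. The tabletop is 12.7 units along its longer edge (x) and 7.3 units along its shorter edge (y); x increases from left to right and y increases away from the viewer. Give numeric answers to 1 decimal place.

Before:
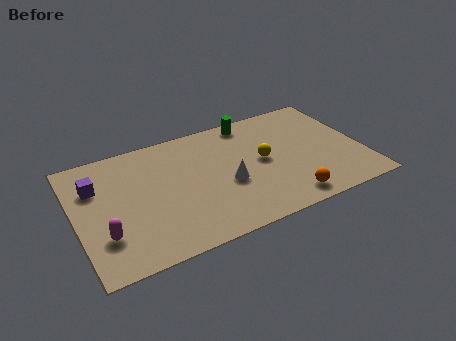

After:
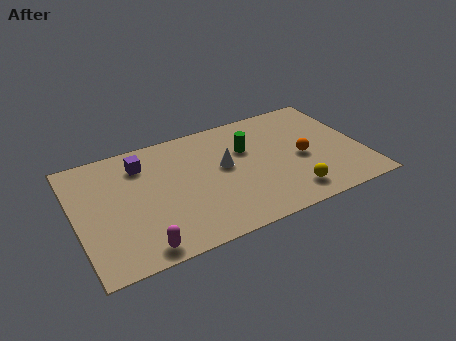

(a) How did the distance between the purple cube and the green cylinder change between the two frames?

-2.5

The distance was about 7.2 in the first image and 4.7 in the second, so they moved 2.5 units closer together.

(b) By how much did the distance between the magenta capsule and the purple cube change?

+1.9

They were about 3.0 units apart before and 4.9 after — 1.9 units further apart.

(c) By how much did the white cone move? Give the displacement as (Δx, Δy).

(0.0, 1.1)

From the two frames, the white cone sits at roughly (6.6, 3.0) before and (6.6, 4.1) after.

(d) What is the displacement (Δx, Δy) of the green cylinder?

(-0.4, -1.7)

The green cylinder started near (8.1, 6.5) and ended near (7.7, 4.8).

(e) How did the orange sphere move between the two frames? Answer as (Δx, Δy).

(1.0, 2.3)

From the two frames, the orange sphere sits at roughly (9.0, 1.0) before and (10.0, 3.3) after.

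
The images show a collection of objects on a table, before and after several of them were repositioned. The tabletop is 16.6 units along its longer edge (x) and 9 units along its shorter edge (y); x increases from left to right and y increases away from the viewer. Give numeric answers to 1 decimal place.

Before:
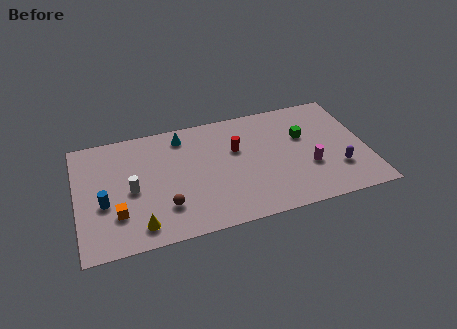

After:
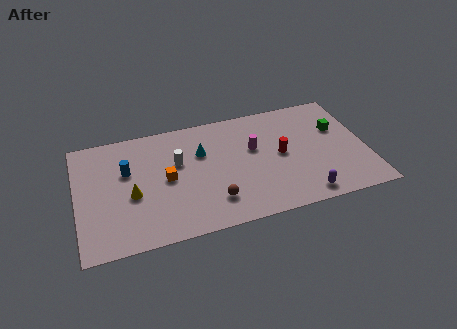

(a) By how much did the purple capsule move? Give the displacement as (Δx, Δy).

(-2.1, -1.5)

The purple capsule was at about (14.8, 2.6) and moved to about (12.7, 1.1).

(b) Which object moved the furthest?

the magenta cylinder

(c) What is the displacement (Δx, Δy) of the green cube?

(2.0, 0.1)

The green cube was at about (13.1, 5.7) and moved to about (15.1, 5.8).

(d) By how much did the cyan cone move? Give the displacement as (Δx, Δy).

(1.0, -1.6)

From the two frames, the cyan cone sits at roughly (6.2, 7.6) before and (7.2, 6.0) after.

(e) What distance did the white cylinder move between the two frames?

3.0

The white cylinder moved from about (3.1, 4.2) to (5.8, 5.6), a distance of √(2.7² + 1.4²) ≈ 3.0.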